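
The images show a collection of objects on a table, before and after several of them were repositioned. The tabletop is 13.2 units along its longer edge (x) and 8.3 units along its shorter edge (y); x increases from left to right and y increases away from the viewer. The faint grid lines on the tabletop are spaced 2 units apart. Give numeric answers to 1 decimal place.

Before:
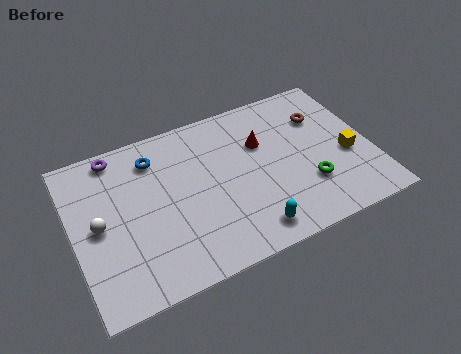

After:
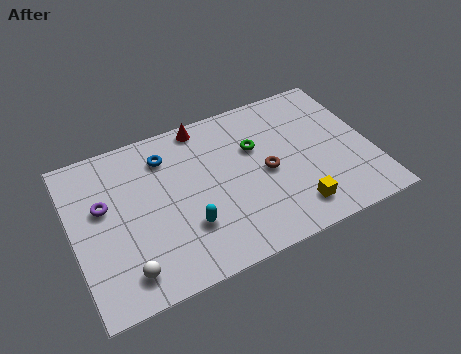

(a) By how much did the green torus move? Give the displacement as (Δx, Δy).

(-2.0, 2.9)

The green torus started near (10.2, 2.5) and ended near (8.2, 5.4).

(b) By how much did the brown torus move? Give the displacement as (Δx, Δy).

(-2.8, -2.0)

The brown torus was at about (11.3, 5.9) and moved to about (8.5, 3.9).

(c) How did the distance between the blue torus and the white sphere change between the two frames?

+1.9

Before: roughly 3.7 units apart; after: 5.6. That's 1.9 units further apart.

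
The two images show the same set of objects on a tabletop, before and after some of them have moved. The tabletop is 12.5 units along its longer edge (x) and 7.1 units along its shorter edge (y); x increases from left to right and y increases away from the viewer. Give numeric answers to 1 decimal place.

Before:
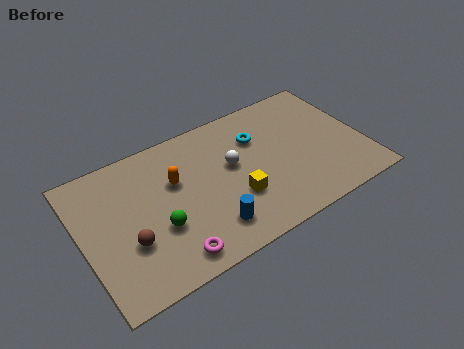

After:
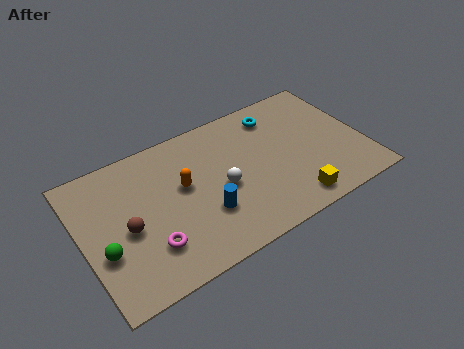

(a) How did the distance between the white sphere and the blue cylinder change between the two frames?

-1.7

Before: roughly 3.0 units apart; after: 1.3. That's 1.7 units closer together.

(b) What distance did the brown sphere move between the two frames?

0.7

The brown sphere moved from about (1.9, 2.5) to (1.9, 3.2), a distance of √(0.0² + 0.7²) ≈ 0.7.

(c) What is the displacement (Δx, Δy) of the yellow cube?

(2.3, -1.4)

The yellow cube was at about (6.6, 2.4) and moved to about (8.9, 1.0).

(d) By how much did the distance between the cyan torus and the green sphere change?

+3.4

Before: roughly 5.4 units apart; after: 8.8. That's 3.4 units further apart.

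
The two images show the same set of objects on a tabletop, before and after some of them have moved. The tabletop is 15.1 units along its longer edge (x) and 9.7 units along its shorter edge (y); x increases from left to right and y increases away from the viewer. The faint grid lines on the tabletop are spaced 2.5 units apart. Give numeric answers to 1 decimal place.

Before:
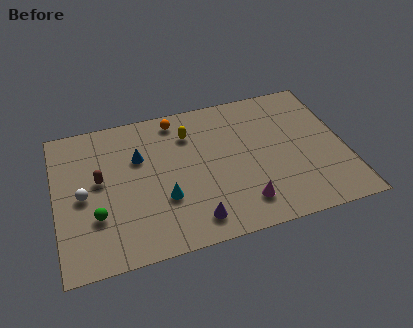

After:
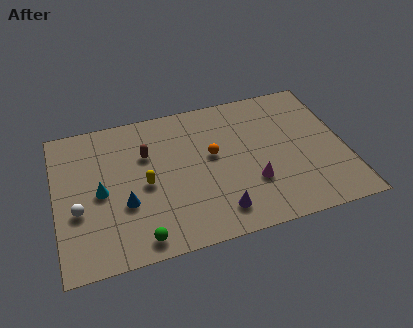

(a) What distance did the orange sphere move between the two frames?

3.4

The orange sphere was near (6.5, 8.5) before and (8.2, 5.5) after, so it travelled √(1.7² + 3.0²) ≈ 3.4 units.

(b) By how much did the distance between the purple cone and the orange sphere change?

-3.2

They were about 7.0 units apart before and 3.8 after — 3.2 units closer together.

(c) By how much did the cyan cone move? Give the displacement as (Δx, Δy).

(-3.2, 1.3)

The cyan cone started near (5.5, 3.3) and ended near (2.3, 4.6).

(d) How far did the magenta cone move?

1.3

The magenta cone was near (9.5, 1.9) before and (10.1, 3.1) after, so it travelled √(0.6² + 1.2²) ≈ 1.3 units.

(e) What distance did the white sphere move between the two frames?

0.9

The white sphere was near (1.4, 4.6) before and (1.1, 3.7) after, so it travelled √(0.3² + 0.9²) ≈ 0.9 units.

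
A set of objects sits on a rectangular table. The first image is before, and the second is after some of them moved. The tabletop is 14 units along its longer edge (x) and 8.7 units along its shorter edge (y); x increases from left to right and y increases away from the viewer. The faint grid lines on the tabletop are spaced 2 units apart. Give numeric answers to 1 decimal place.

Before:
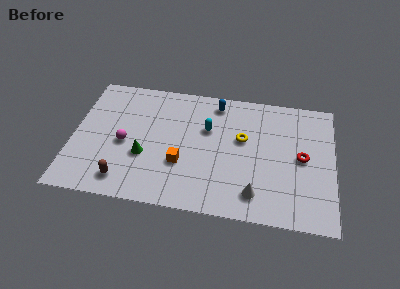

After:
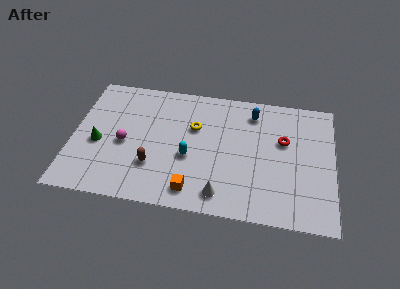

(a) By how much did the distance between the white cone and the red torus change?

+1.5

Before: roughly 3.7 units apart; after: 5.2. That's 1.5 units further apart.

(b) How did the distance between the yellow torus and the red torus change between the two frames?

+1.5

They were about 3.3 units apart before and 4.8 after — 1.5 units further apart.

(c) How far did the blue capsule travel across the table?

2.0

The blue capsule was near (7.6, 7.5) before and (9.6, 7.1) after, so it travelled √(2.0² + 0.4²) ≈ 2.0 units.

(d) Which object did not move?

the magenta sphere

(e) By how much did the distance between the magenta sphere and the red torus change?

-0.9

Before: roughly 9.5 units apart; after: 8.6. That's 0.9 units closer together.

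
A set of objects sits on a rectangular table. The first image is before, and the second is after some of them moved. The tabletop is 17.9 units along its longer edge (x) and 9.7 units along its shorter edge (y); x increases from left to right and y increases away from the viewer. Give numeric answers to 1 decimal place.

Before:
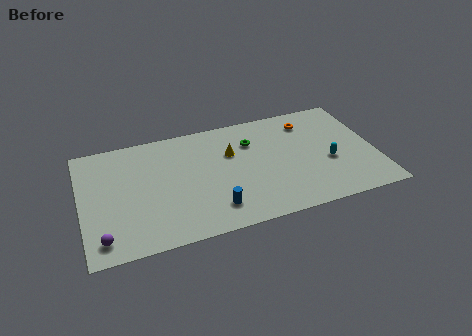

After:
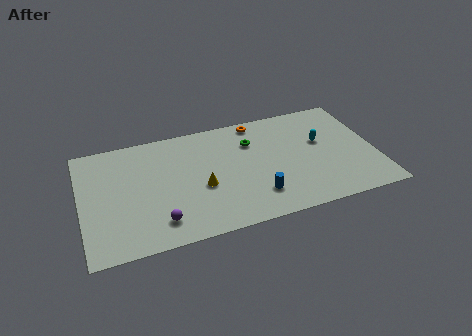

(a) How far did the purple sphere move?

3.4

The purple sphere was near (1.1, 1.5) before and (4.5, 1.9) after, so it travelled √(3.4² + 0.4²) ≈ 3.4 units.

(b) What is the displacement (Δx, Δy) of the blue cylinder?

(2.6, 0.3)

From the two frames, the blue cylinder sits at roughly (7.8, 2.0) before and (10.4, 2.3) after.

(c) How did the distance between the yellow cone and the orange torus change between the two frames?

+0.9

They were about 5.1 units apart before and 6.0 after — 0.9 units further apart.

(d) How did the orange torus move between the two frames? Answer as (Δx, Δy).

(-3.1, 0.9)

From the two frames, the orange torus sits at roughly (14.1, 7.8) before and (11.0, 8.7) after.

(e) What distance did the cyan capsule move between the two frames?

1.9

The cyan capsule moved from about (15.0, 3.9) to (14.7, 5.8), a distance of √(0.3² + 1.9²) ≈ 1.9.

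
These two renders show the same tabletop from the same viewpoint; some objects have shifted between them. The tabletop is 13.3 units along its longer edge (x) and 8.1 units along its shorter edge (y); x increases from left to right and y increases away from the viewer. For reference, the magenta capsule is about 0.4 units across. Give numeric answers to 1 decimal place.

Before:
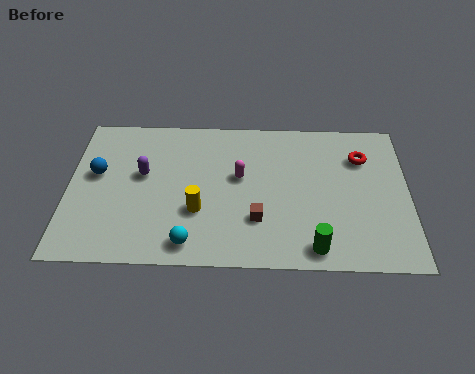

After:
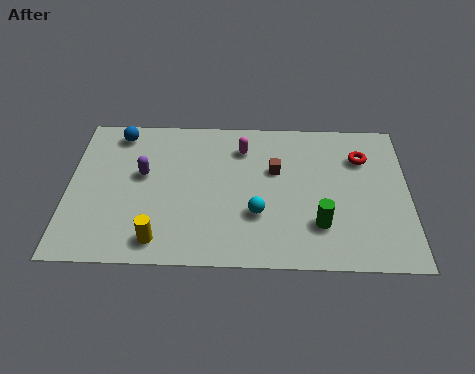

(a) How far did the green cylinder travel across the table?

1.2

From (9.6, 1.0) to (9.8, 2.2), the green cylinder covered √(0.2² + 1.2²) ≈ 1.2 units.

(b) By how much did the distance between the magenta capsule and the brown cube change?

-0.6

They were about 2.4 units apart before and 1.8 after — 0.6 units closer together.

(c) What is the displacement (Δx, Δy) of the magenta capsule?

(0.1, 1.6)

The magenta capsule started near (6.7, 4.7) and ended near (6.8, 6.3).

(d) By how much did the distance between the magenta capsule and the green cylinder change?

+0.4

Before: roughly 4.7 units apart; after: 5.1. That's 0.4 units further apart.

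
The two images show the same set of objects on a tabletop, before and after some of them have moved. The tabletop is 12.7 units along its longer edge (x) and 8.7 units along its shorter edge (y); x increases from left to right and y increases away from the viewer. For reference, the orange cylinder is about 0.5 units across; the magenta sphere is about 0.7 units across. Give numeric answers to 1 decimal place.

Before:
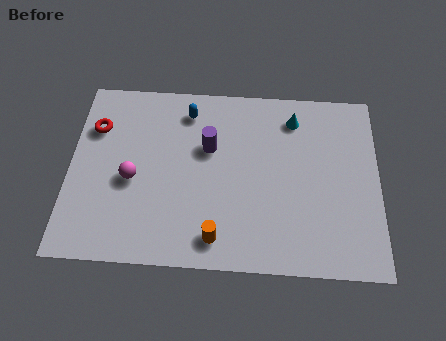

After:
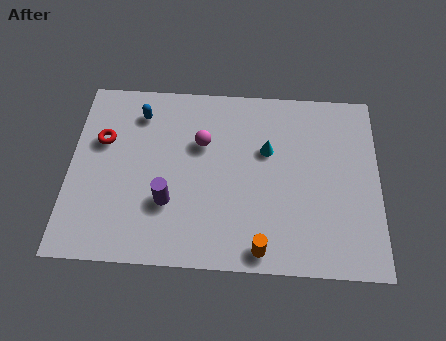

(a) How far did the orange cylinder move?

1.8

The orange cylinder was near (6.1, 1.3) before and (7.9, 0.9) after, so it travelled √(1.8² + 0.4²) ≈ 1.8 units.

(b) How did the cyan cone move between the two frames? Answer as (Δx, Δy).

(-1.1, -1.6)

The cyan cone was at about (9.2, 7.1) and moved to about (8.1, 5.5).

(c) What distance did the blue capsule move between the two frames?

2.0

From (4.8, 7.2) to (2.8, 7.0), the blue capsule covered √(2.0² + 0.2²) ≈ 2.0 units.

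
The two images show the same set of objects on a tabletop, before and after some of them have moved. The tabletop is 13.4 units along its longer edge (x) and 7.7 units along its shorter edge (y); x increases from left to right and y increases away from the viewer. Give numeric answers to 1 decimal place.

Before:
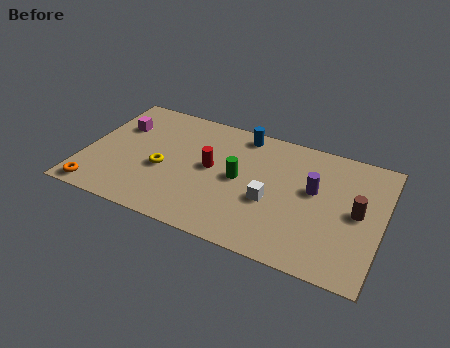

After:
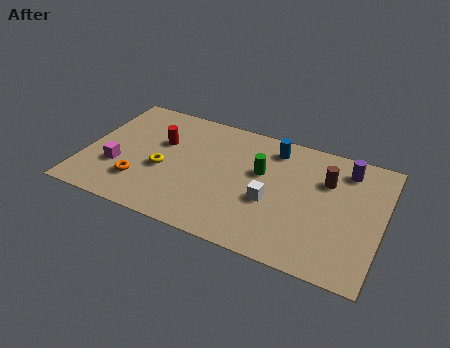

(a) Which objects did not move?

the white cube and the yellow torus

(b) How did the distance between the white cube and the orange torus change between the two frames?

-2.0

They were about 7.9 units apart before and 5.9 after — 2.0 units closer together.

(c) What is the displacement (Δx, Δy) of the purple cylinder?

(1.3, 1.8)

The purple cylinder was at about (10.3, 4.5) and moved to about (11.6, 6.3).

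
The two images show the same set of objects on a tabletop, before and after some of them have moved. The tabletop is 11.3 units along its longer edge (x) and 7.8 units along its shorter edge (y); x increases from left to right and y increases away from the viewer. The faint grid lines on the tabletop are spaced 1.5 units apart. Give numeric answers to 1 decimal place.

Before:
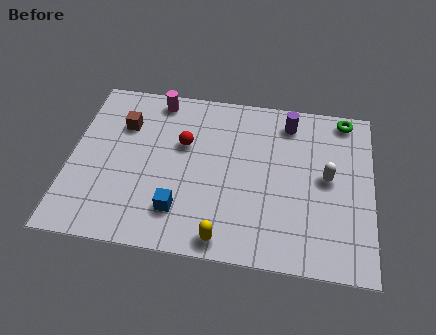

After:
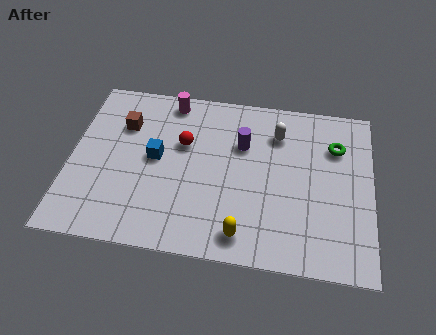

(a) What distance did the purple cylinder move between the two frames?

2.1

From (8.1, 6.5) to (6.4, 5.2), the purple cylinder covered √(1.7² + 1.3²) ≈ 2.1 units.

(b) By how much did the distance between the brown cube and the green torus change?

-0.4

They were about 8.4 units apart before and 8.0 after — 0.4 units closer together.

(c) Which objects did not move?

the brown cube and the red sphere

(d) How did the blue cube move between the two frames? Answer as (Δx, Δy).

(-1.0, 2.3)

From the two frames, the blue cube sits at roughly (4.2, 1.8) before and (3.2, 4.1) after.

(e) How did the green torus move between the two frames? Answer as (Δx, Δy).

(-0.3, -1.4)

The green torus was at about (10.2, 7.0) and moved to about (9.9, 5.6).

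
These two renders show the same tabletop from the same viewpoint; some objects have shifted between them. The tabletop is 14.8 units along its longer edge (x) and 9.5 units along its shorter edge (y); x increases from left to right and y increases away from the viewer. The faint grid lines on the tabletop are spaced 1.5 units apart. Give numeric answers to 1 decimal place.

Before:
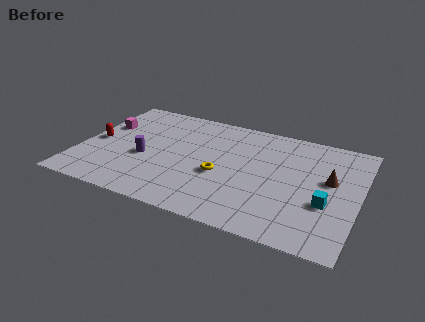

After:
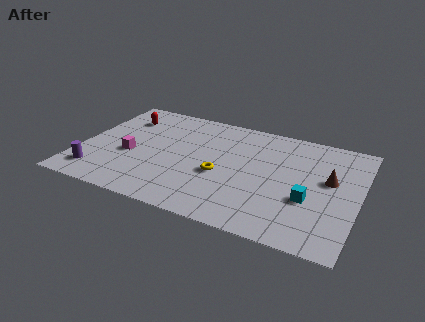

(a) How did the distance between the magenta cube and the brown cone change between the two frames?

-1.6

They were about 12.2 units apart before and 10.6 after — 1.6 units closer together.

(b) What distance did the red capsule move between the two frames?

2.9

From (0.8, 4.5) to (1.9, 7.2), the red capsule covered √(1.1² + 2.7²) ≈ 2.9 units.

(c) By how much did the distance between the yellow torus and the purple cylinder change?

+2.7

They were about 4.1 units apart before and 6.8 after — 2.7 units further apart.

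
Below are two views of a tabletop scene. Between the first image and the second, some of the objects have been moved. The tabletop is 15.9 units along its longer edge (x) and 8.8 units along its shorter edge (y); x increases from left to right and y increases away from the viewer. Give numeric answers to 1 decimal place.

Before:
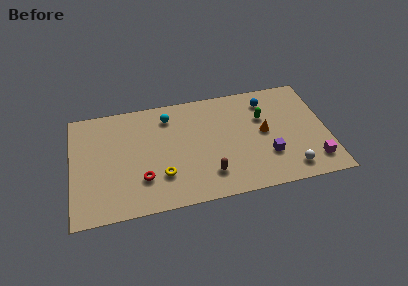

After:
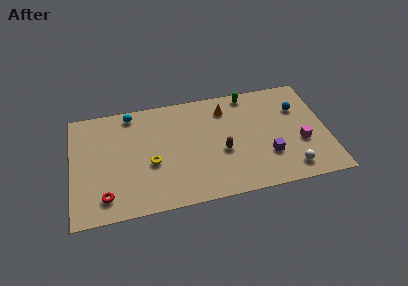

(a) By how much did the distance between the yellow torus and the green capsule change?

+0.3

The distance was about 7.3 in the first image and 7.6 in the second, so they moved 0.3 units further apart.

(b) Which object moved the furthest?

the orange cone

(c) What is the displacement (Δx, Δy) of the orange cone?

(-2.3, 2.4)

From the two frames, the orange cone sits at roughly (12.0, 4.6) before and (9.7, 7.0) after.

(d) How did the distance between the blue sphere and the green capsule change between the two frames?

+2.2

They were about 1.3 units apart before and 3.5 after — 2.2 units further apart.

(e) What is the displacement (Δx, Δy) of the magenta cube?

(-0.7, 1.6)

The magenta cube was at about (14.9, 1.7) and moved to about (14.2, 3.3).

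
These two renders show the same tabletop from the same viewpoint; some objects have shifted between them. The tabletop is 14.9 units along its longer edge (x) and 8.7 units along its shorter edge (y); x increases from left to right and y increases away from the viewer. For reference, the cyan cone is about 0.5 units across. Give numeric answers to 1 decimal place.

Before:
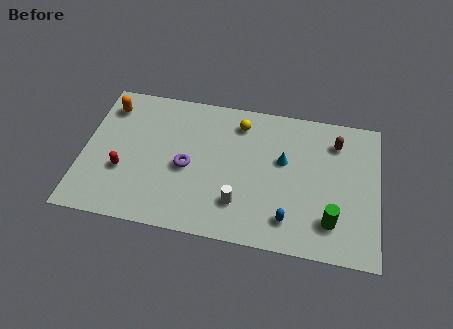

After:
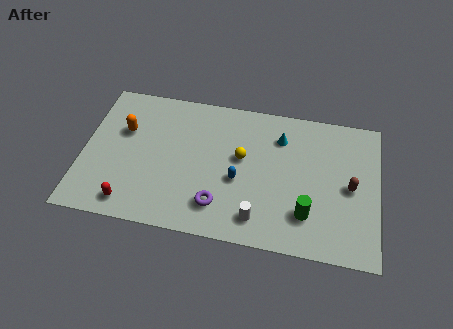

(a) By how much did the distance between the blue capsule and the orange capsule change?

-4.6

The distance was about 10.8 in the first image and 6.2 in the second, so they moved 4.6 units closer together.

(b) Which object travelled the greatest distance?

the blue capsule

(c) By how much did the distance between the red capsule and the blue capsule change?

-2.7

They were about 8.5 units apart before and 5.8 after — 2.7 units closer together.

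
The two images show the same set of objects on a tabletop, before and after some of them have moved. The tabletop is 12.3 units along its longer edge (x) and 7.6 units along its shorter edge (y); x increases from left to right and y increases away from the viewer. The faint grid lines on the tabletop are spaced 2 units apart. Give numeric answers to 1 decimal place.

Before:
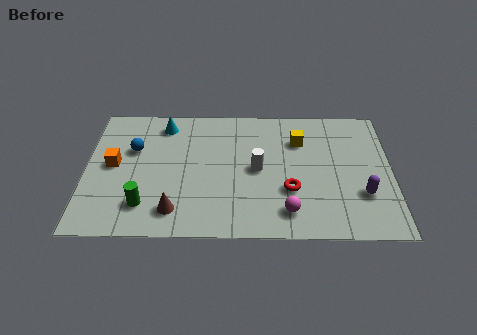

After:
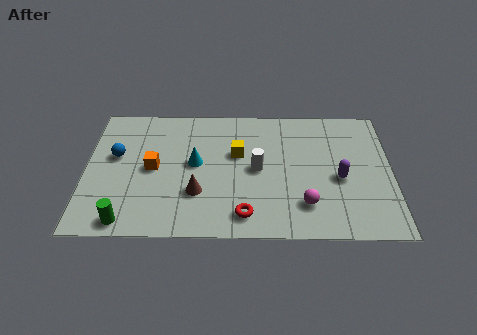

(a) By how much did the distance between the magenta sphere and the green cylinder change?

+1.5

The distance was about 5.7 in the first image and 7.2 in the second, so they moved 1.5 units further apart.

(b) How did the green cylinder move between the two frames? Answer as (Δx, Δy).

(-0.7, -0.9)

The green cylinder was at about (2.4, 1.7) and moved to about (1.7, 0.8).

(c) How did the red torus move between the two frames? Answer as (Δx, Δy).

(-1.8, -1.4)

From the two frames, the red torus sits at roughly (8.2, 2.6) before and (6.4, 1.2) after.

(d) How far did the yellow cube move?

2.6

From (8.6, 5.5) to (6.1, 4.7), the yellow cube covered √(2.5² + 0.8²) ≈ 2.6 units.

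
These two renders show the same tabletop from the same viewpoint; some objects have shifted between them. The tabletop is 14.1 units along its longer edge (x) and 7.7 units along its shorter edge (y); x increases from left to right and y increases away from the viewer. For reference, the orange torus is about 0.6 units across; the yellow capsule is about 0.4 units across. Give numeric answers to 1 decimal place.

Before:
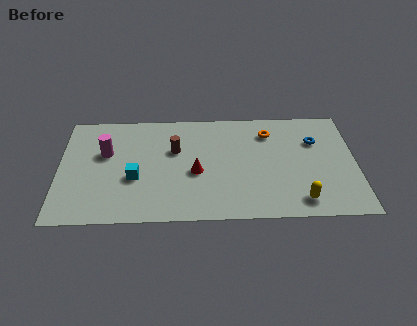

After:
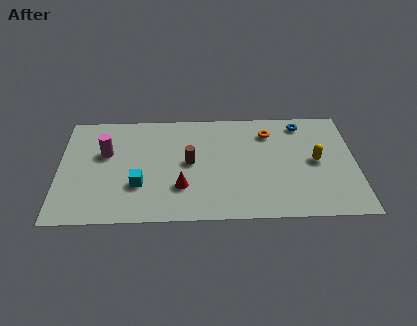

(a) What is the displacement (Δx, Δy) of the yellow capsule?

(0.8, 2.7)

The yellow capsule was at about (11.4, 1.2) and moved to about (12.2, 3.9).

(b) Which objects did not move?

the orange torus and the magenta cylinder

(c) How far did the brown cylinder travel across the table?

1.1

The brown cylinder moved from about (5.5, 4.9) to (6.2, 4.0), a distance of √(0.7² + 0.9²) ≈ 1.1.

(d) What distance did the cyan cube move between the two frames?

0.5

The cyan cube moved from about (3.6, 3.0) to (3.8, 2.5), a distance of √(0.2² + 0.5²) ≈ 0.5.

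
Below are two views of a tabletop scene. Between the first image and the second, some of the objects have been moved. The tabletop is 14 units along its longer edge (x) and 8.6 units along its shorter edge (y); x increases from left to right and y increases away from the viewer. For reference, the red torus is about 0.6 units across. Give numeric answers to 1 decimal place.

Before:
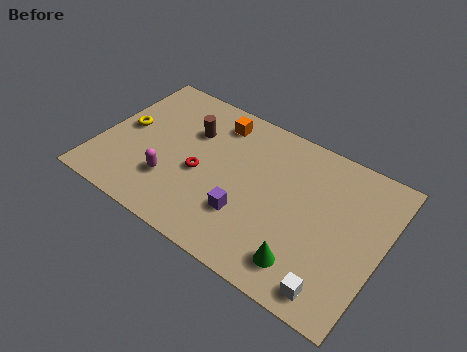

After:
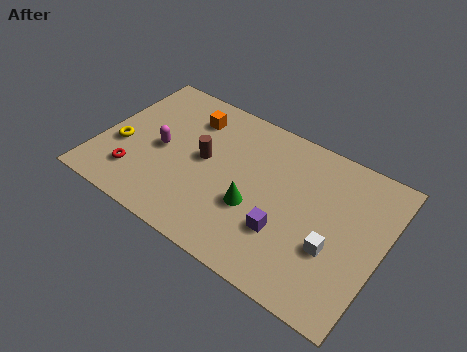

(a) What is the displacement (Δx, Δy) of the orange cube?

(-1.3, -0.4)

The orange cube started near (5.3, 7.1) and ended near (4.0, 6.7).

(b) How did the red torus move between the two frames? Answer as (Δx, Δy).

(-3.0, -1.7)

The red torus was at about (5.1, 3.7) and moved to about (2.1, 2.0).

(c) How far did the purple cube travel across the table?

1.9

The purple cube was near (7.6, 2.6) before and (9.5, 2.7) after, so it travelled √(1.9² + 0.1²) ≈ 1.9 units.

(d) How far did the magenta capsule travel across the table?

1.8

The magenta capsule moved from about (3.8, 2.5) to (3.0, 4.1), a distance of √(0.8² + 1.6²) ≈ 1.8.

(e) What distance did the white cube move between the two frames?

2.0

From (12.2, 1.1) to (11.8, 3.1), the white cube covered √(0.4² + 2.0²) ≈ 2.0 units.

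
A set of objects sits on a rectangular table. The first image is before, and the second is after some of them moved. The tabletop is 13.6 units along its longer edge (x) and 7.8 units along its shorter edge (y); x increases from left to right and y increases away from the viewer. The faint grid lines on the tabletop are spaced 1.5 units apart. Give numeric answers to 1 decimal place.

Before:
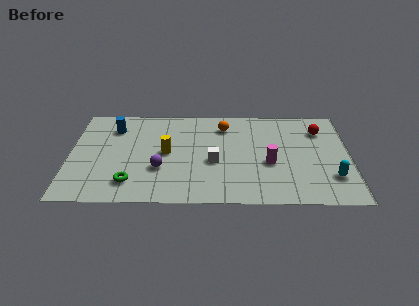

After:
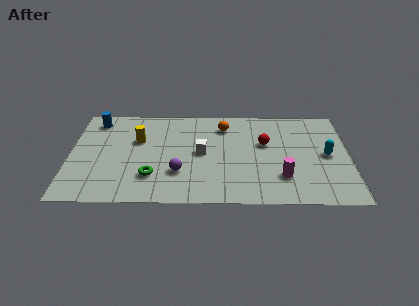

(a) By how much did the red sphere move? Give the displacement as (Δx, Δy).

(-2.7, -1.1)

From the two frames, the red sphere sits at roughly (12.2, 5.9) before and (9.5, 4.8) after.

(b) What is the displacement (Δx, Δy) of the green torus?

(1.0, 0.5)

The green torus was at about (3.0, 1.6) and moved to about (4.0, 2.1).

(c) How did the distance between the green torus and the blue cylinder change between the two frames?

+0.8

Before: roughly 4.5 units apart; after: 5.3. That's 0.8 units further apart.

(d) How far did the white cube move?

0.9

From (7.0, 3.3) to (6.4, 4.0), the white cube covered √(0.6² + 0.7²) ≈ 0.9 units.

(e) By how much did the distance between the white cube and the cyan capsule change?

+0.3

Before: roughly 5.8 units apart; after: 6.1. That's 0.3 units further apart.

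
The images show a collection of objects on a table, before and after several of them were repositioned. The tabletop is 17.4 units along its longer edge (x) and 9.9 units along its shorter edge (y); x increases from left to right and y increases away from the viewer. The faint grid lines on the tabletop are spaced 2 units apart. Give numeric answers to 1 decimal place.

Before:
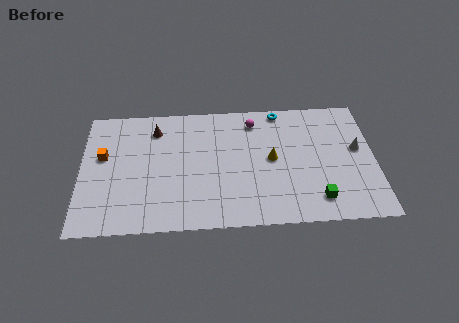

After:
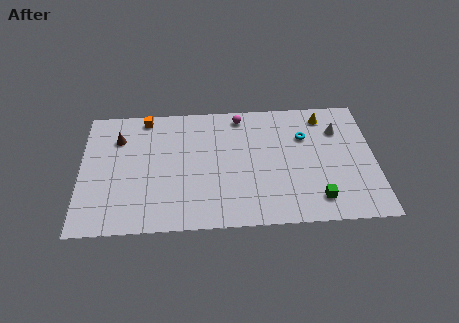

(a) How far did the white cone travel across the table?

1.9

From (16.4, 5.6) to (15.3, 7.2), the white cone covered √(1.1² + 1.6²) ≈ 1.9 units.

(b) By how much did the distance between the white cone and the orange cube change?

-3.5

The distance was about 15.1 in the first image and 11.6 in the second, so they moved 3.5 units closer together.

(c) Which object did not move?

the green cube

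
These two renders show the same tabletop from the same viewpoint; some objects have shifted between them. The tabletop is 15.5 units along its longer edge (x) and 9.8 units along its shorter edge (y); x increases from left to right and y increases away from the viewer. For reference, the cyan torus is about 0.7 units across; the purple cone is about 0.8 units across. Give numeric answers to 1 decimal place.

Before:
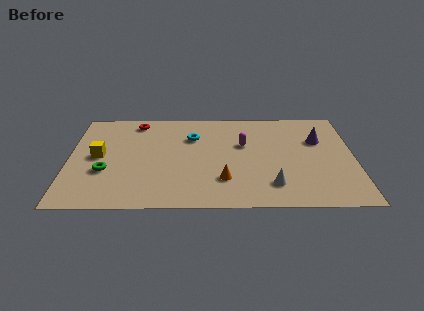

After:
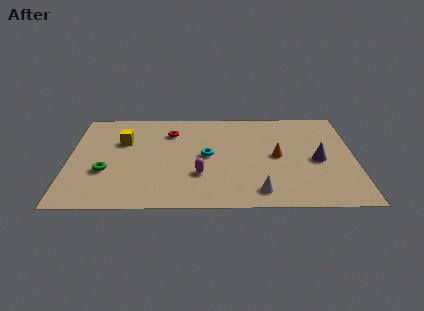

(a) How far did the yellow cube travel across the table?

2.0

From (1.6, 5.0) to (2.9, 6.5), the yellow cube covered √(1.3² + 1.5²) ≈ 2.0 units.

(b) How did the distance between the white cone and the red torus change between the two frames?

-2.2

The distance was about 9.8 in the first image and 7.6 in the second, so they moved 2.2 units closer together.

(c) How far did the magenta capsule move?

3.8

The magenta capsule moved from about (9.5, 6.1) to (7.1, 3.1), a distance of √(2.4² + 3.0²) ≈ 3.8.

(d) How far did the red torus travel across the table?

2.2

The red torus moved from about (3.6, 8.5) to (5.5, 7.4), a distance of √(1.9² + 1.1²) ≈ 2.2.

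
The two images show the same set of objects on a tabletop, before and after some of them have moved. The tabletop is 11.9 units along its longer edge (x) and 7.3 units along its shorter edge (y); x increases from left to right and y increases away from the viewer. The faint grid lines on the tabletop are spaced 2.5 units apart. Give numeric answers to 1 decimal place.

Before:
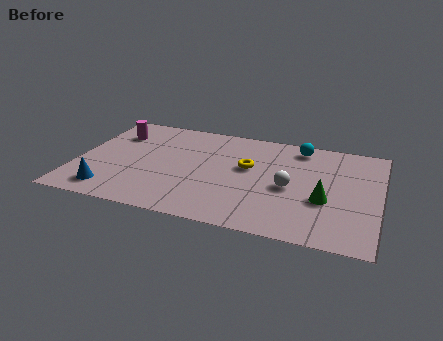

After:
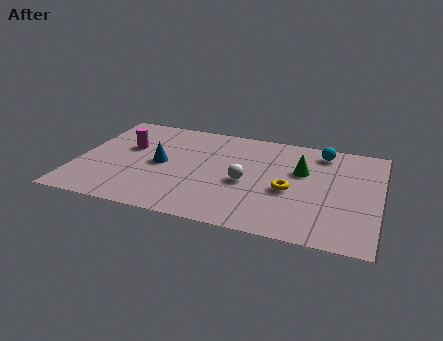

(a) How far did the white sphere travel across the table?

1.7

From (8.4, 3.3) to (6.7, 3.2), the white sphere covered √(1.7² + 0.1²) ≈ 1.7 units.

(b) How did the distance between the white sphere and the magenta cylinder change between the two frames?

-2.4

They were about 7.4 units apart before and 5.0 after — 2.4 units closer together.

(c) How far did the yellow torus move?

2.1

From (6.7, 4.3) to (8.4, 3.1), the yellow torus covered √(1.7² + 1.2²) ≈ 2.1 units.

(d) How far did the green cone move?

2.1

The green cone moved from about (9.8, 2.8) to (8.8, 4.6), a distance of √(1.0² + 1.8²) ≈ 2.1.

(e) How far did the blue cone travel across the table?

3.0

From (1.5, 1.2) to (3.3, 3.6), the blue cone covered √(1.8² + 2.4²) ≈ 3.0 units.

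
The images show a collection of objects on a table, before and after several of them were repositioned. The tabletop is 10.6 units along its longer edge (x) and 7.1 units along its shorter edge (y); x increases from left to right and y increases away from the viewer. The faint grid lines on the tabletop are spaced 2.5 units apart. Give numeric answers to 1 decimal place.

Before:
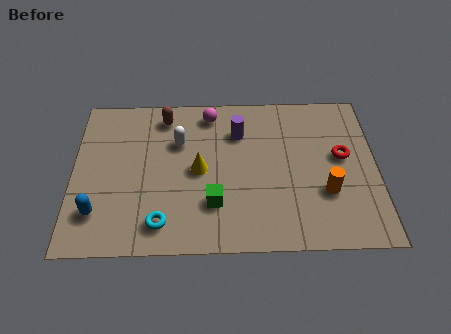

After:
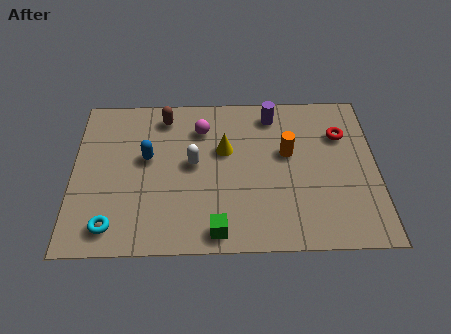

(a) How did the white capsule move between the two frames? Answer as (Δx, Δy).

(0.5, -1.0)

The white capsule started near (3.7, 4.8) and ended near (4.2, 3.8).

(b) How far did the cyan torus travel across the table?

1.7

The cyan torus was near (3.1, 1.2) before and (1.4, 1.1) after, so it travelled √(1.7² + 0.1²) ≈ 1.7 units.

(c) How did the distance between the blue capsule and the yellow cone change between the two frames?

-1.2

They were about 3.9 units apart before and 2.7 after — 1.2 units closer together.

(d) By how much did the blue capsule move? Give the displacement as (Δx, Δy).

(1.7, 2.4)

The blue capsule was at about (0.9, 1.7) and moved to about (2.6, 4.1).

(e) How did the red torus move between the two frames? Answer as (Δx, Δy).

(0.0, 1.0)

The red torus started near (9.4, 4.0) and ended near (9.4, 5.0).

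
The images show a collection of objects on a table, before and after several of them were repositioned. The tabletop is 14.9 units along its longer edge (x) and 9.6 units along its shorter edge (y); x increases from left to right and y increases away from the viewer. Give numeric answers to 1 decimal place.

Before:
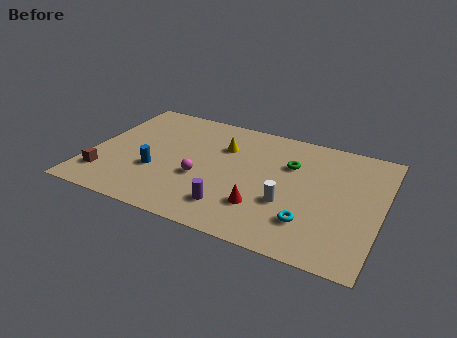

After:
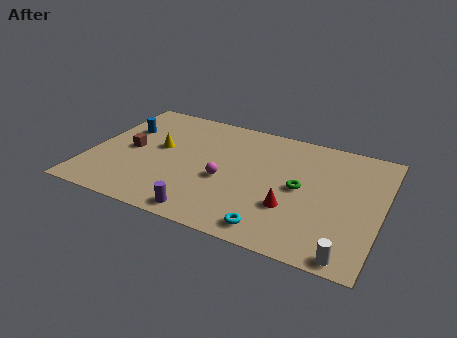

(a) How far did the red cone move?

1.5

The red cone moved from about (9.1, 2.6) to (10.5, 3.1), a distance of √(1.4² + 0.5²) ≈ 1.5.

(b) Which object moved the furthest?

the white cylinder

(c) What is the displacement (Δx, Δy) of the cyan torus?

(-1.7, -1.2)

The cyan torus started near (11.5, 2.4) and ended near (9.8, 1.2).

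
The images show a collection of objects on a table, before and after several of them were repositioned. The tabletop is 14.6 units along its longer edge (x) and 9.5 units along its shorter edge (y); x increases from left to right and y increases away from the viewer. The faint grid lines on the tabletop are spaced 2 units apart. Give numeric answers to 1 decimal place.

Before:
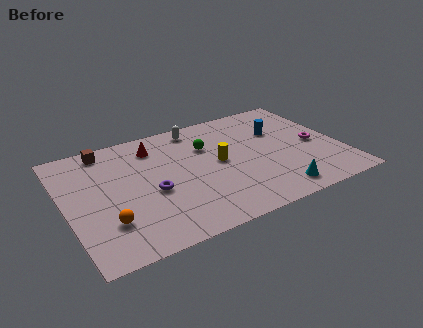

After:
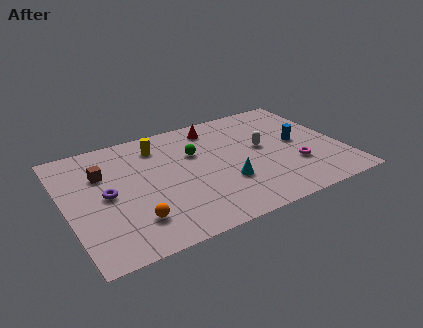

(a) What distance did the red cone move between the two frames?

3.3

The red cone was near (5.0, 7.6) before and (8.3, 8.0) after, so it travelled √(3.3² + 0.4²) ≈ 3.3 units.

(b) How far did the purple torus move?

2.4

From (4.4, 4.0) to (2.1, 4.7), the purple torus covered √(2.3² + 0.7²) ≈ 2.4 units.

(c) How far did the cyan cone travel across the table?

3.0

The cyan cone moved from about (10.6, 1.3) to (8.2, 3.1), a distance of √(2.4² + 1.8²) ≈ 3.0.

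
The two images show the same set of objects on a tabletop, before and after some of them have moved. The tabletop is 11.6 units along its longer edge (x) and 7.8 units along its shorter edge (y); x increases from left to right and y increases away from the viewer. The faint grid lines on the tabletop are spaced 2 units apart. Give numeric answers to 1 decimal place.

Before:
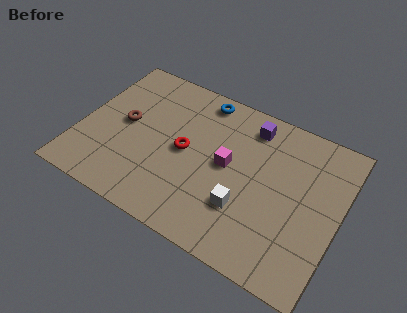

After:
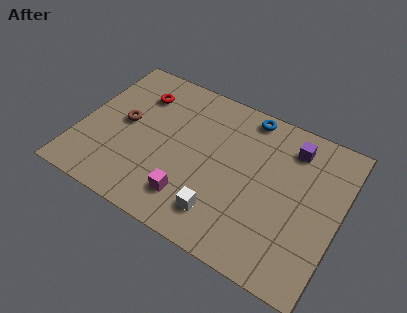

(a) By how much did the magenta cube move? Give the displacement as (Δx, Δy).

(-1.3, -2.4)

The magenta cube was at about (6.6, 4.1) and moved to about (5.3, 1.7).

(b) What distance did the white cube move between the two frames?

1.2

The white cube was near (7.6, 2.4) before and (6.7, 1.6) after, so it travelled √(0.9² + 0.8²) ≈ 1.2 units.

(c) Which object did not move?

the brown torus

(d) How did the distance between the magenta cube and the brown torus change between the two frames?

-0.5

They were about 4.7 units apart before and 4.2 after — 0.5 units closer together.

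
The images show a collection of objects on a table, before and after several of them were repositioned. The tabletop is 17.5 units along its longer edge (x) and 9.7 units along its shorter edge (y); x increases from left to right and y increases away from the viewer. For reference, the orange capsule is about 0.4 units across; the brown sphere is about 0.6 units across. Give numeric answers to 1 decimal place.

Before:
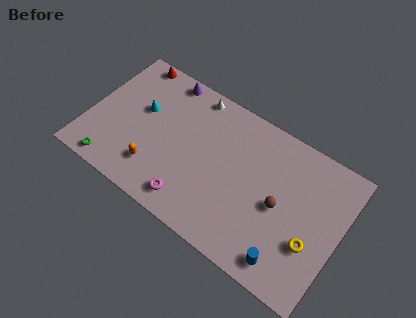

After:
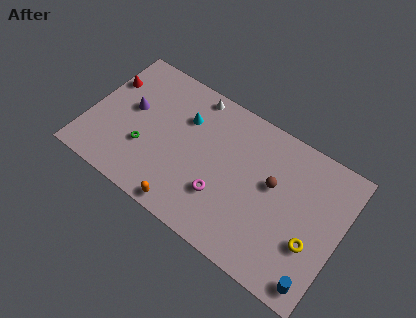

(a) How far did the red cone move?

2.5

The red cone moved from about (2.0, 8.9) to (0.8, 6.7), a distance of √(1.2² + 2.2²) ≈ 2.5.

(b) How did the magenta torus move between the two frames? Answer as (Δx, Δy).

(1.9, 1.5)

From the two frames, the magenta torus sits at roughly (7.7, 1.5) before and (9.6, 3.0) after.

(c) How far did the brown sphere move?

1.3

From (13.4, 4.6) to (12.7, 5.7), the brown sphere covered √(0.7² + 1.1²) ≈ 1.3 units.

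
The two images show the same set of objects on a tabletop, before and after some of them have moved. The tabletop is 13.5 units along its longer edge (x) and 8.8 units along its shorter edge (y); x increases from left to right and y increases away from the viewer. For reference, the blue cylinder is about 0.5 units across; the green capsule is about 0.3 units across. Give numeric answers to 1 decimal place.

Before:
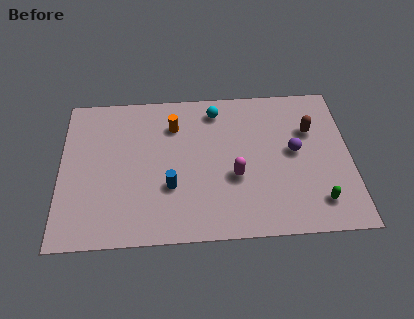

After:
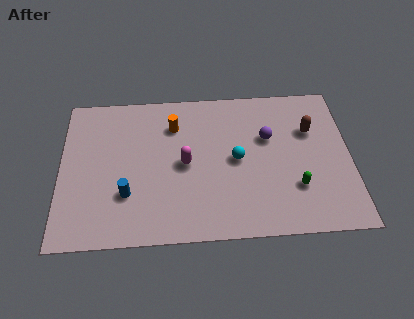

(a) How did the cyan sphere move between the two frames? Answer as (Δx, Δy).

(0.9, -3.0)

The cyan sphere was at about (7.3, 7.4) and moved to about (8.2, 4.4).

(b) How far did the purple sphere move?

1.5

The purple sphere was near (10.9, 4.7) before and (9.7, 5.6) after, so it travelled √(1.2² + 0.9²) ≈ 1.5 units.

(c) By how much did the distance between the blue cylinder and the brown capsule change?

+2.0

The distance was about 7.2 in the first image and 9.2 in the second, so they moved 2.0 units further apart.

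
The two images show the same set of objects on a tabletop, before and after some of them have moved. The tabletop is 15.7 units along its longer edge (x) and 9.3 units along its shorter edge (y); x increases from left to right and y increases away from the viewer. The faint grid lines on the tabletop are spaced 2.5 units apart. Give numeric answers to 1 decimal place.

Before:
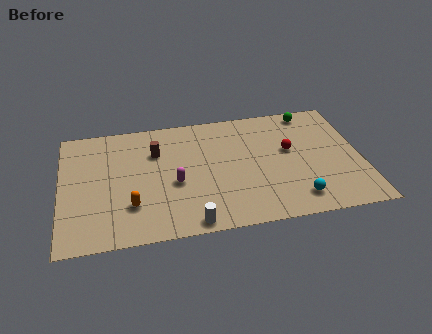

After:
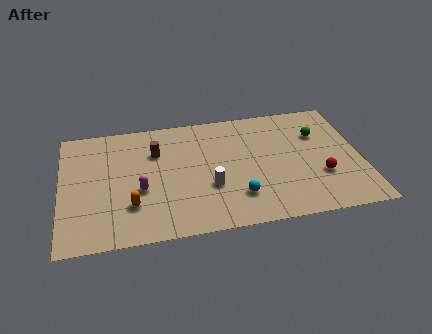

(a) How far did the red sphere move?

2.7

The red sphere moved from about (12.0, 5.4) to (13.5, 3.1), a distance of √(1.5² + 2.3²) ≈ 2.7.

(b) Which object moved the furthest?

the cyan sphere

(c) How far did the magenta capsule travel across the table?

1.8

The magenta capsule moved from about (5.9, 3.9) to (4.1, 3.7), a distance of √(1.8² + 0.2²) ≈ 1.8.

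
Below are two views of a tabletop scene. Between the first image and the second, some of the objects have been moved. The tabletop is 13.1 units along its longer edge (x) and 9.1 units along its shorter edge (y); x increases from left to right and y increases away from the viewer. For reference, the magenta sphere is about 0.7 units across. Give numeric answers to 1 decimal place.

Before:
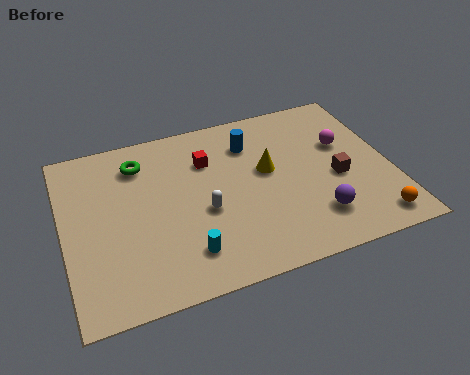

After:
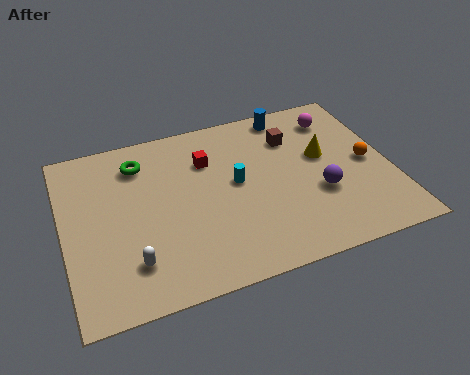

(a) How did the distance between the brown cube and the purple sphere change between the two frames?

+1.4

They were about 2.1 units apart before and 3.5 after — 1.4 units further apart.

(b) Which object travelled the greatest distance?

the cyan cylinder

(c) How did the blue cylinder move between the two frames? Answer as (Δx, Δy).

(1.7, 1.2)

The blue cylinder started near (7.7, 6.9) and ended near (9.4, 8.1).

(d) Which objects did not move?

the green torus and the red cube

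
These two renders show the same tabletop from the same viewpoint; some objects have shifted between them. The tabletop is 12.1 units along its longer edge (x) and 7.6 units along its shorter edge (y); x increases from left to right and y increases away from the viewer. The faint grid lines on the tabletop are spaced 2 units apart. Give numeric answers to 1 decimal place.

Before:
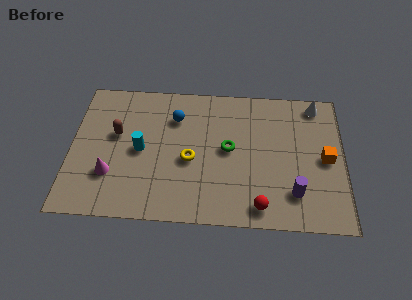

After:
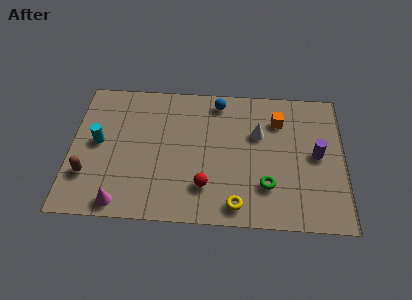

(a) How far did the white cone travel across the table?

3.2

The white cone moved from about (10.9, 6.7) to (8.3, 4.9), a distance of √(2.6² + 1.8²) ≈ 3.2.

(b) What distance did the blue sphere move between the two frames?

2.1

The blue sphere was near (4.6, 5.6) before and (6.5, 6.6) after, so it travelled √(1.9² + 1.0²) ≈ 2.1 units.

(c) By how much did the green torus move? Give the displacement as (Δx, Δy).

(1.7, -1.9)

From the two frames, the green torus sits at roughly (7.0, 4.0) before and (8.7, 2.1) after.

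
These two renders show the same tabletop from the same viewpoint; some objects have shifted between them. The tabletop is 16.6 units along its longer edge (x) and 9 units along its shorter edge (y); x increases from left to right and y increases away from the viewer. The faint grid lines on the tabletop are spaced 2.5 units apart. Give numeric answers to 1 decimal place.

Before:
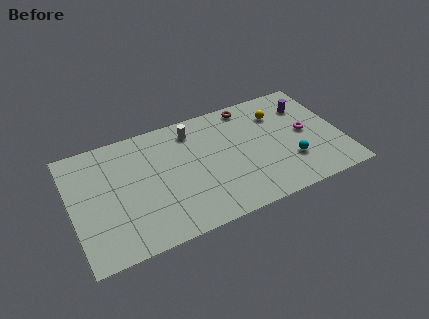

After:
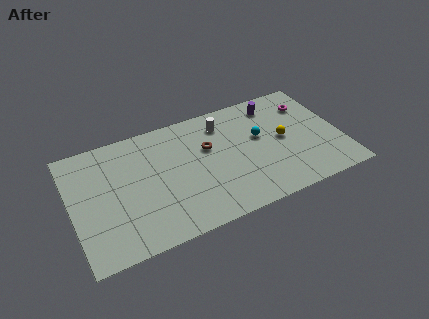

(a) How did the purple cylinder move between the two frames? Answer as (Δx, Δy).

(-1.9, 0.8)

The purple cylinder was at about (14.8, 6.7) and moved to about (12.9, 7.5).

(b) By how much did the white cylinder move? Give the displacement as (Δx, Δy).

(1.9, -0.2)

The white cylinder started near (7.7, 7.4) and ended near (9.6, 7.2).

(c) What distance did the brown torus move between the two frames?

3.6

The brown torus moved from about (11.3, 8.0) to (8.5, 5.7), a distance of √(2.8² + 2.3²) ≈ 3.6.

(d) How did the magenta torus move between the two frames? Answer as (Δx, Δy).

(0.5, 2.2)

The magenta torus started near (14.5, 4.6) and ended near (15.0, 6.8).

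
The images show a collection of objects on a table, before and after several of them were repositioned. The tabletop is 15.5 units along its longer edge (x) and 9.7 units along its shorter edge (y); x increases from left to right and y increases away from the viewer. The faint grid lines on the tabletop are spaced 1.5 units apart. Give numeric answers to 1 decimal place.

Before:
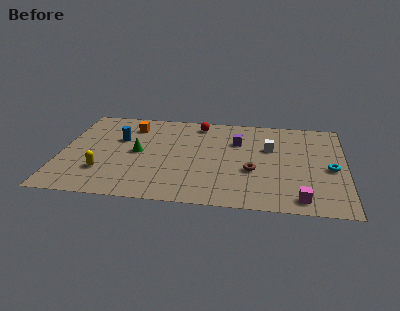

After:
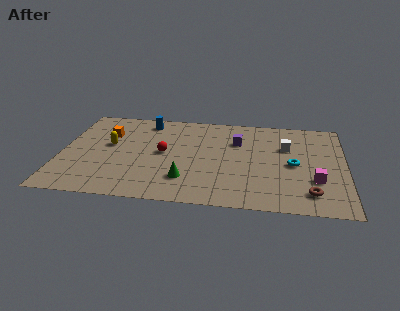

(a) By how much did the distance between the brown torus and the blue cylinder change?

+3.4

They were about 7.8 units apart before and 11.2 after — 3.4 units further apart.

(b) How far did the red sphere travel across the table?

3.8

The red sphere was near (7.4, 8.4) before and (5.6, 5.0) after, so it travelled √(1.8² + 3.4²) ≈ 3.8 units.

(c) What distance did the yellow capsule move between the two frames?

2.8

The yellow capsule moved from about (2.4, 2.7) to (2.6, 5.5), a distance of √(0.2² + 2.8²) ≈ 2.8.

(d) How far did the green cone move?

3.7

The green cone moved from about (4.2, 4.9) to (6.9, 2.4), a distance of √(2.7² + 2.5²) ≈ 3.7.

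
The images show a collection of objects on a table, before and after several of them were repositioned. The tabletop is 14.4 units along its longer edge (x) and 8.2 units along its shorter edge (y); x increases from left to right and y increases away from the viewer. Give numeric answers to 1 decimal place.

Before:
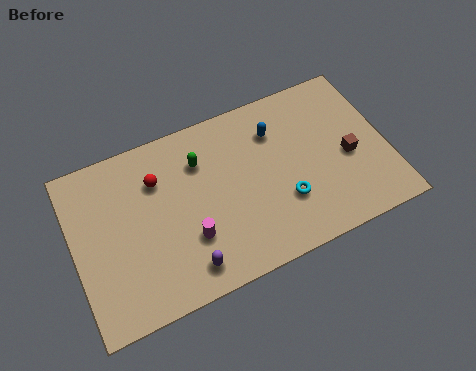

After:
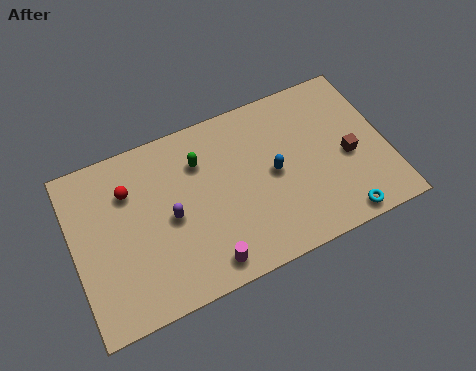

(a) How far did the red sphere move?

1.3

The red sphere moved from about (4.0, 5.9) to (2.7, 5.9), a distance of √(1.3² + 0.0²) ≈ 1.3.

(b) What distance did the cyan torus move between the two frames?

3.0

The cyan torus moved from about (9.5, 2.6) to (11.9, 0.8), a distance of √(2.4² + 1.8²) ≈ 3.0.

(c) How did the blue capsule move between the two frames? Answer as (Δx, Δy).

(-0.3, -2.0)

The blue capsule was at about (9.5, 6.1) and moved to about (9.2, 4.1).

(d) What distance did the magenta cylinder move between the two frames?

1.6

From (5.1, 2.6) to (5.7, 1.1), the magenta cylinder covered √(0.6² + 1.5²) ≈ 1.6 units.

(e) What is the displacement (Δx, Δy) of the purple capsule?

(-0.4, 2.6)

The purple capsule was at about (4.8, 1.3) and moved to about (4.4, 3.9).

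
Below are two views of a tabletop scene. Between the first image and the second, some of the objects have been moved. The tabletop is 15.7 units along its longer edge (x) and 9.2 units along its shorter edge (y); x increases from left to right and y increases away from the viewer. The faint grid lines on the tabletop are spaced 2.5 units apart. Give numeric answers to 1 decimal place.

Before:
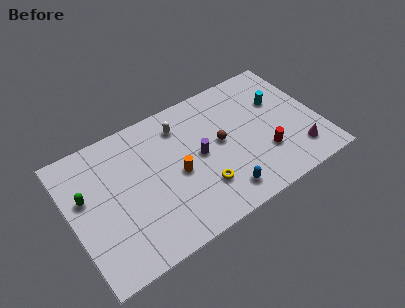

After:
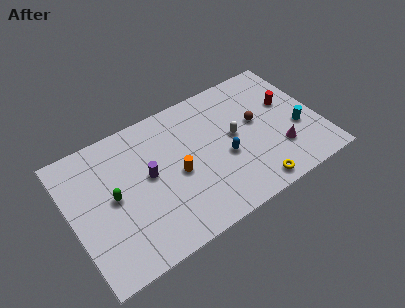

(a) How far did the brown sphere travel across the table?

2.4

The brown sphere moved from about (9.5, 4.9) to (11.9, 5.2), a distance of √(2.4² + 0.3²) ≈ 2.4.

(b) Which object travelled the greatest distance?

the white capsule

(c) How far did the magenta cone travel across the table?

1.3

The magenta cone was near (14.0, 1.9) before and (12.9, 2.6) after, so it travelled √(1.1² + 0.7²) ≈ 1.3 units.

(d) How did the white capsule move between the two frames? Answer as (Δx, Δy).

(3.1, -2.4)

From the two frames, the white capsule sits at roughly (7.3, 7.3) before and (10.4, 4.9) after.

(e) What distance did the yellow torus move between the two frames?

3.4

The yellow torus was near (7.9, 2.5) before and (10.9, 1.0) after, so it travelled √(3.0² + 1.5²) ≈ 3.4 units.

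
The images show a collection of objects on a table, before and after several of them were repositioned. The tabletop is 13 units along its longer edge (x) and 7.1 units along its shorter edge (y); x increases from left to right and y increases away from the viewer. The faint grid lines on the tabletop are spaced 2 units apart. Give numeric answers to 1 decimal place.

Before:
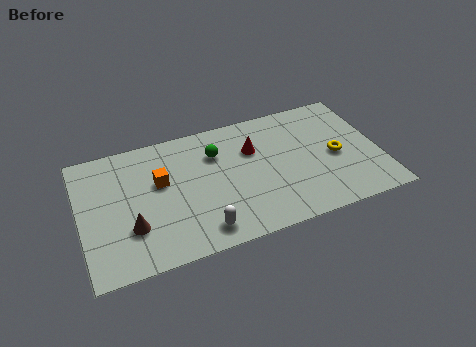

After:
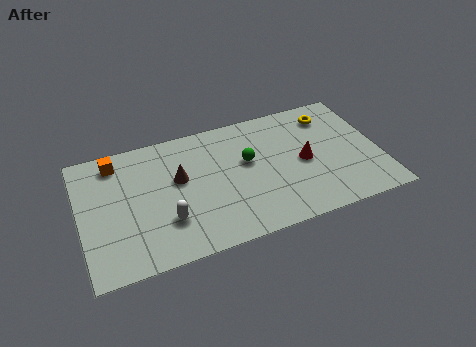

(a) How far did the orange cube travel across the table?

2.5

The orange cube was near (3.5, 4.3) before and (1.7, 6.0) after, so it travelled √(1.8² + 1.7²) ≈ 2.5 units.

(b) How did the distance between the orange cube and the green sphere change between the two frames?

+3.3

The distance was about 2.6 in the first image and 5.9 in the second, so they moved 3.3 units further apart.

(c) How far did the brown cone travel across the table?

3.0

The brown cone moved from about (2.1, 2.2) to (4.3, 4.2), a distance of √(2.2² + 2.0²) ≈ 3.0.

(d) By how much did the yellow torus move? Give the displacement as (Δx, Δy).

(0.0, 2.4)

The yellow torus was at about (11.1, 3.3) and moved to about (11.1, 5.7).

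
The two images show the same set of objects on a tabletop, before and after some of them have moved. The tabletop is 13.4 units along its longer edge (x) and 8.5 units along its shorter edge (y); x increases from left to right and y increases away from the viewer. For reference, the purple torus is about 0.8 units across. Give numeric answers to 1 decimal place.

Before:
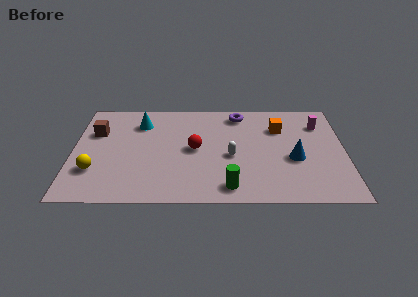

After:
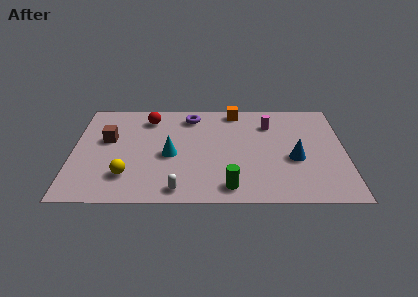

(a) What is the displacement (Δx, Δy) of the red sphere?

(-2.3, 2.6)

The red sphere started near (6.0, 4.3) and ended near (3.7, 6.9).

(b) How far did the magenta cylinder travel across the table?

2.5

The magenta cylinder was near (12.2, 6.4) before and (9.7, 6.4) after, so it travelled √(2.5² + 0.0²) ≈ 2.5 units.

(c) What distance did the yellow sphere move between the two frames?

1.6

The yellow sphere was near (1.1, 2.5) before and (2.7, 2.1) after, so it travelled √(1.6² + 0.4²) ≈ 1.6 units.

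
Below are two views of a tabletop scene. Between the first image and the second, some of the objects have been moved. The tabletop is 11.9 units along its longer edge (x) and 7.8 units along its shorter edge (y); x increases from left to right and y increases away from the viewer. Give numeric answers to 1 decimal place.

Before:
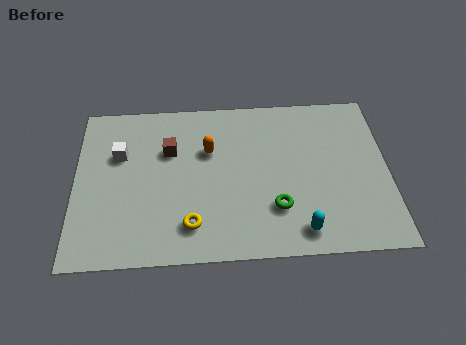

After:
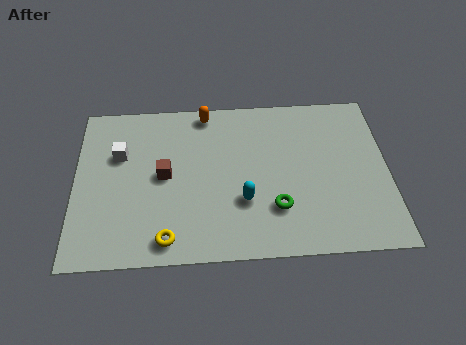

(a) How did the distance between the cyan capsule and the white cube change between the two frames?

-2.6

They were about 7.9 units apart before and 5.3 after — 2.6 units closer together.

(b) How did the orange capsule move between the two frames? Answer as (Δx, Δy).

(-0.1, 1.9)

From the two frames, the orange capsule sits at roughly (5.1, 5.1) before and (5.0, 7.0) after.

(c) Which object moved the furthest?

the cyan capsule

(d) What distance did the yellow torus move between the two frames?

1.1

From (4.4, 1.6) to (3.5, 1.0), the yellow torus covered √(0.9² + 0.6²) ≈ 1.1 units.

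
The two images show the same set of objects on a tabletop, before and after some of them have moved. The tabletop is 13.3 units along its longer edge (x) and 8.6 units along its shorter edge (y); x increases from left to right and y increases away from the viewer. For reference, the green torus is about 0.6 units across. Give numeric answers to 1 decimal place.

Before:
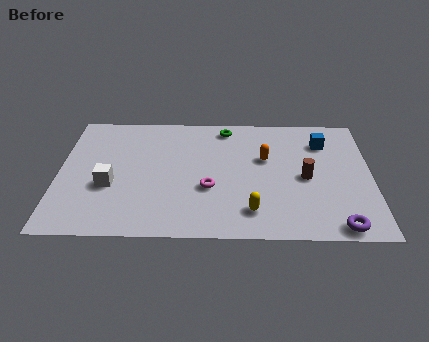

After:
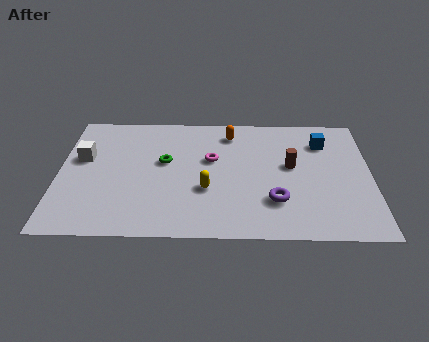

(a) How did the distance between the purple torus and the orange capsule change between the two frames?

-0.3

Before: roughly 5.4 units apart; after: 5.1. That's 0.3 units closer together.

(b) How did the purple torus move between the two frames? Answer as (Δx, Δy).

(-2.6, 1.6)

The purple torus was at about (11.8, 0.8) and moved to about (9.2, 2.4).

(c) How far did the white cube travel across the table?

2.2

From (2.2, 3.3) to (1.0, 5.2), the white cube covered √(1.2² + 1.9²) ≈ 2.2 units.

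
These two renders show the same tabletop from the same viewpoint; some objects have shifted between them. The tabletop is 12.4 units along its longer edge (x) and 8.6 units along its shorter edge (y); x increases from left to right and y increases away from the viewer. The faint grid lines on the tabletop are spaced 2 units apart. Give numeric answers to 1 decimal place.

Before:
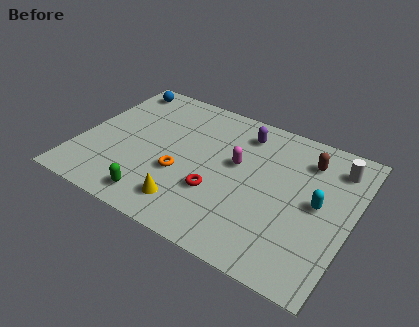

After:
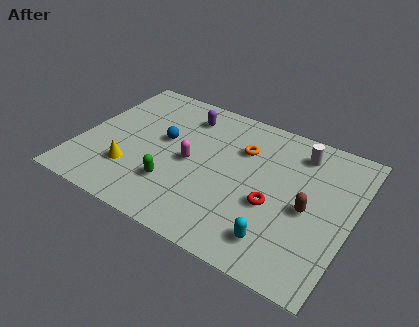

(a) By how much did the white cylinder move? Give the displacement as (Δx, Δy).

(-1.7, 0.1)

The white cylinder started near (11.4, 6.9) and ended near (9.7, 7.0).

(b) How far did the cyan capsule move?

3.1

The cyan capsule was near (10.9, 4.4) before and (9.5, 1.6) after, so it travelled √(1.4² + 2.8²) ≈ 3.1 units.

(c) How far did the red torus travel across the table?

2.5

The red torus moved from about (6.5, 2.9) to (9.0, 3.4), a distance of √(2.5² + 0.5²) ≈ 2.5.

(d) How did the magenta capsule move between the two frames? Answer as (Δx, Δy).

(-2.0, -0.9)

The magenta capsule started near (7.1, 5.0) and ended near (5.1, 4.1).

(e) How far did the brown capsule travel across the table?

2.8

From (10.1, 6.7) to (10.5, 3.9), the brown capsule covered √(0.4² + 2.8²) ≈ 2.8 units.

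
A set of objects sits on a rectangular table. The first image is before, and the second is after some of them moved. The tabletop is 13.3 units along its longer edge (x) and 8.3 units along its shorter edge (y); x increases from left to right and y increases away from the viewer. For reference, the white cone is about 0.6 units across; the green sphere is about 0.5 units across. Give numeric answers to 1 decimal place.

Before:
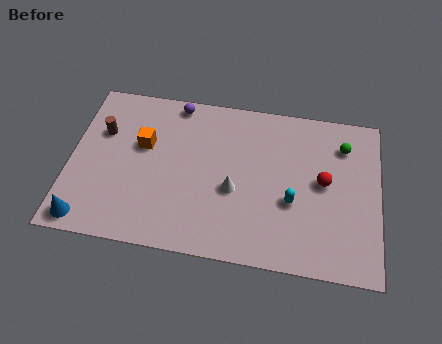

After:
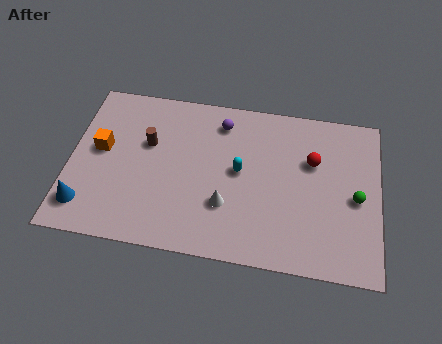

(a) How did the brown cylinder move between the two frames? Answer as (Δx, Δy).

(2.0, -0.3)

The brown cylinder was at about (1.3, 5.5) and moved to about (3.3, 5.2).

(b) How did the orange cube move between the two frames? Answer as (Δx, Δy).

(-1.8, -0.5)

The orange cube was at about (3.1, 5.1) and moved to about (1.3, 4.6).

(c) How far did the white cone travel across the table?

0.9

The white cone was near (7.1, 3.4) before and (6.8, 2.6) after, so it travelled √(0.3² + 0.8²) ≈ 0.9 units.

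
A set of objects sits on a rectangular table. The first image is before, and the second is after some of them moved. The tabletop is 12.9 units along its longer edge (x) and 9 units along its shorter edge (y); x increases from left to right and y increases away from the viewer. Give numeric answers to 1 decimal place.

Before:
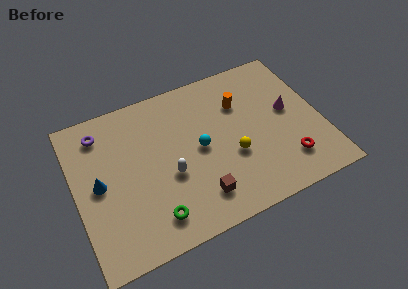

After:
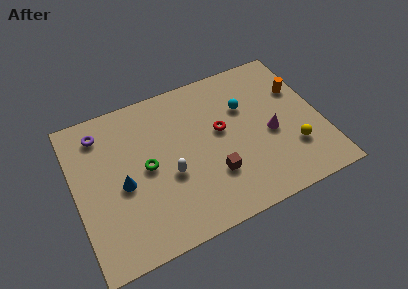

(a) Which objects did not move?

the purple torus and the white capsule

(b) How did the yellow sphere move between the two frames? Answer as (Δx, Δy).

(3.1, -0.8)

The yellow sphere was at about (8.1, 3.4) and moved to about (11.2, 2.6).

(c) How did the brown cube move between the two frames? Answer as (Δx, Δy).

(0.9, 0.9)

The brown cube was at about (6.1, 1.8) and moved to about (7.0, 2.7).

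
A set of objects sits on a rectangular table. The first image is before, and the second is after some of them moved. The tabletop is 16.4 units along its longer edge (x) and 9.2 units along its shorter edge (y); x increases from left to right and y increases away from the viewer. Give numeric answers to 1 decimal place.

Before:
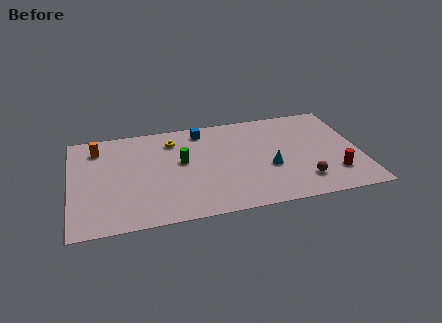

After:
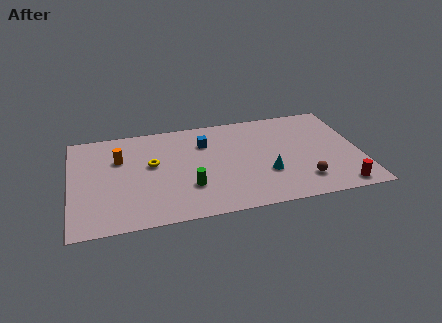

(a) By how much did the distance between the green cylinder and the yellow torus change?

+1.1

Before: roughly 2.1 units apart; after: 3.2. That's 1.1 units further apart.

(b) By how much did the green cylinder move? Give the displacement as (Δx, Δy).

(0.3, -2.4)

The green cylinder was at about (6.3, 5.2) and moved to about (6.6, 2.8).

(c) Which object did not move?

the brown sphere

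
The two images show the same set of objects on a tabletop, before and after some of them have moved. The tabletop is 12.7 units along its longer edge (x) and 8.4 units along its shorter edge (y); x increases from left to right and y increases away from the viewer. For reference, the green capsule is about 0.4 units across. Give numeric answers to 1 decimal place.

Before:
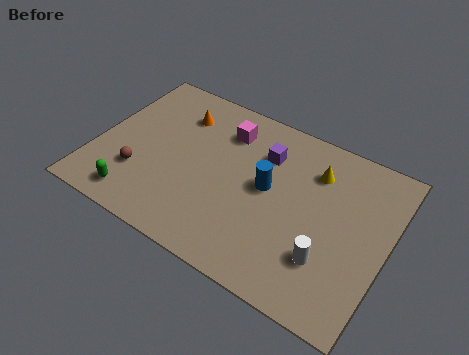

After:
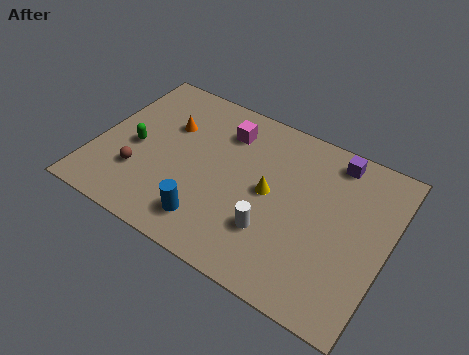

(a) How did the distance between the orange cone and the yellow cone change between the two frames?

-1.2

The distance was about 6.1 in the first image and 4.9 in the second, so they moved 1.2 units closer together.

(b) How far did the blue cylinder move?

3.6

The blue cylinder was near (7.5, 4.5) before and (5.4, 1.6) after, so it travelled √(2.1² + 2.9²) ≈ 3.6 units.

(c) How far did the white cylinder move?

2.4

The white cylinder was near (10.4, 2.4) before and (8.0, 2.5) after, so it travelled √(2.4² + 0.1²) ≈ 2.4 units.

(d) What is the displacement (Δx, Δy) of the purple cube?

(2.9, 1.2)

The purple cube started near (7.1, 6.1) and ended near (10.0, 7.3).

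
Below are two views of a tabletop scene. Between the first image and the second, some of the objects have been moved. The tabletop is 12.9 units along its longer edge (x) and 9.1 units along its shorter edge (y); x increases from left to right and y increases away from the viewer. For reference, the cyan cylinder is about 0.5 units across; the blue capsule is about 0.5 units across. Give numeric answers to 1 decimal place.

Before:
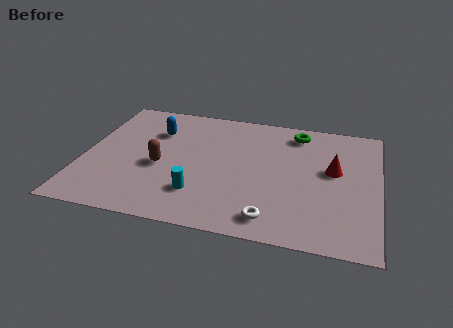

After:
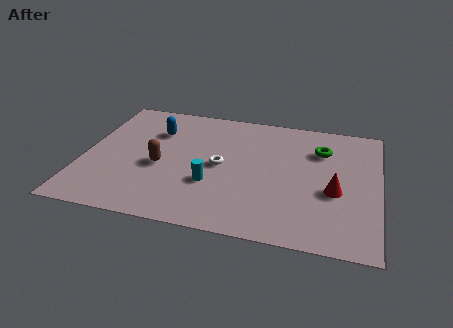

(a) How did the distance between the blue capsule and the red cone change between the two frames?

+0.5

Before: roughly 8.0 units apart; after: 8.5. That's 0.5 units further apart.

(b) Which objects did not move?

the blue capsule and the brown capsule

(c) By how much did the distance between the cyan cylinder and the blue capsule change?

-0.4

They were about 4.7 units apart before and 4.3 after — 0.4 units closer together.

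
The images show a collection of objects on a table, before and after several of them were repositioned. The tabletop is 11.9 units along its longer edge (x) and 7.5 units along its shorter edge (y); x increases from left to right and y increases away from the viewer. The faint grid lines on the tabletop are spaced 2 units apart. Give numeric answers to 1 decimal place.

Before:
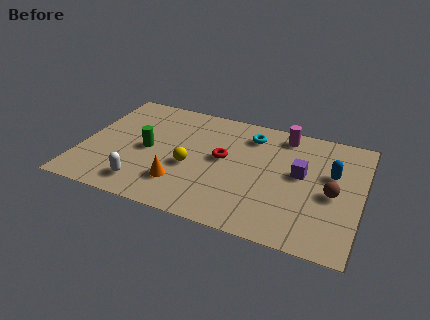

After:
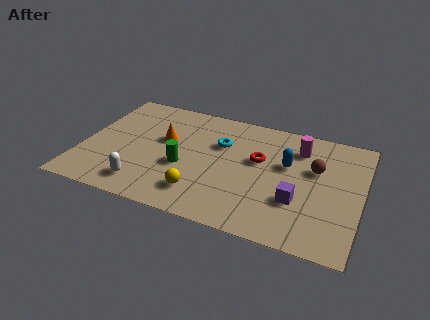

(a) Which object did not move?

the white capsule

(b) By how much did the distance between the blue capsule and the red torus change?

-3.4

The distance was about 4.6 in the first image and 1.2 in the second, so they moved 3.4 units closer together.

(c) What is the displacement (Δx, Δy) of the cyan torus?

(-1.2, -1.0)

The cyan torus was at about (7.0, 6.0) and moved to about (5.8, 5.0).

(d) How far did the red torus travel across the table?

1.6

The red torus moved from about (6.0, 4.1) to (7.5, 4.5), a distance of √(1.5² + 0.4²) ≈ 1.6.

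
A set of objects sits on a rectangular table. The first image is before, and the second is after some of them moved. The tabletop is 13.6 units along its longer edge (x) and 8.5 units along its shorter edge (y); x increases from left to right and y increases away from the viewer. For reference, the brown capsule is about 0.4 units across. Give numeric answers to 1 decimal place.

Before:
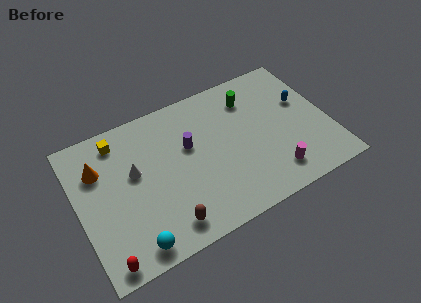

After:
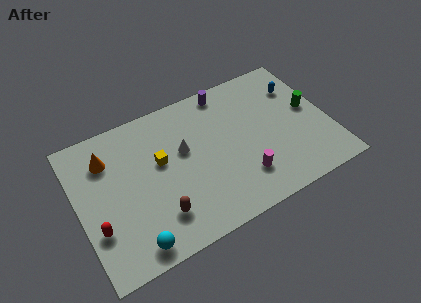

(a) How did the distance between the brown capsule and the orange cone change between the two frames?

-0.7

Before: roughly 5.6 units apart; after: 4.9. That's 0.7 units closer together.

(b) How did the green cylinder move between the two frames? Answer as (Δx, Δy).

(3.0, -2.0)

The green cylinder started near (9.7, 6.6) and ended near (12.7, 4.6).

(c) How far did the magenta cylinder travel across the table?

1.7

The magenta cylinder was near (10.2, 1.6) before and (8.6, 2.1) after, so it travelled √(1.6² + 0.5²) ≈ 1.7 units.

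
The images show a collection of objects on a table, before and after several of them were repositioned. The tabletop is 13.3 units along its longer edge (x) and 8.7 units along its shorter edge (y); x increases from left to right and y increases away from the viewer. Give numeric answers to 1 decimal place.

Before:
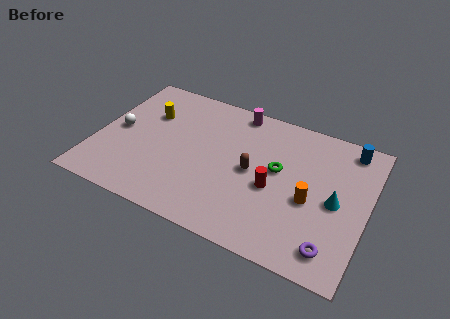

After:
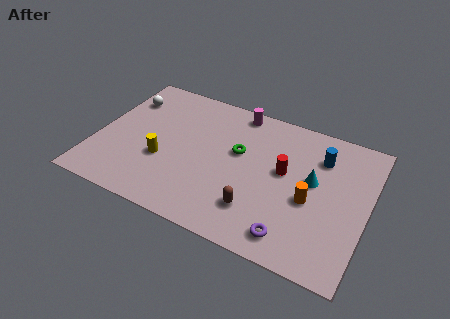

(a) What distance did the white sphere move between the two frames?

2.2

The white sphere moved from about (1.0, 4.3) to (1.0, 6.5), a distance of √(0.0² + 2.2²) ≈ 2.2.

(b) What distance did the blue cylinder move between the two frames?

1.7

From (12.1, 7.6) to (10.8, 6.5), the blue cylinder covered √(1.3² + 1.1²) ≈ 1.7 units.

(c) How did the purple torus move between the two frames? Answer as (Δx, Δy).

(-1.9, -0.1)

From the two frames, the purple torus sits at roughly (11.9, 1.4) before and (10.0, 1.3) after.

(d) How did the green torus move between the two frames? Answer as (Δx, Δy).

(-2.0, 0.3)

The green torus was at about (8.9, 4.9) and moved to about (6.9, 5.2).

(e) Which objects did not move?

the orange cylinder and the magenta cylinder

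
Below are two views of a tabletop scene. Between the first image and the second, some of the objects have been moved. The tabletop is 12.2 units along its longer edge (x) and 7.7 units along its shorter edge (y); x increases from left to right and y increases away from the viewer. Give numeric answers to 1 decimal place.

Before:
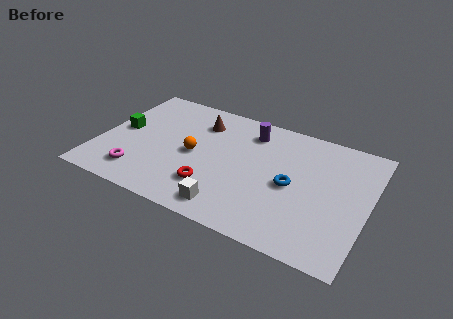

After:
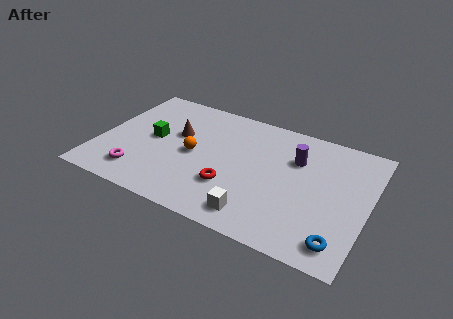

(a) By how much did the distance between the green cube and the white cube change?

-0.3

Before: roughly 6.1 units apart; after: 5.8. That's 0.3 units closer together.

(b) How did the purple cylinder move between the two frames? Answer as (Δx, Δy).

(2.2, -0.9)

The purple cylinder started near (6.6, 6.2) and ended near (8.8, 5.3).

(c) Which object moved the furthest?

the blue torus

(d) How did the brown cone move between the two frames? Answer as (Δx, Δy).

(-0.9, -1.2)

The brown cone started near (4.3, 5.9) and ended near (3.4, 4.7).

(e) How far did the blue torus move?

3.4

The blue torus moved from about (8.8, 3.6) to (11.2, 1.2), a distance of √(2.4² + 2.4²) ≈ 3.4.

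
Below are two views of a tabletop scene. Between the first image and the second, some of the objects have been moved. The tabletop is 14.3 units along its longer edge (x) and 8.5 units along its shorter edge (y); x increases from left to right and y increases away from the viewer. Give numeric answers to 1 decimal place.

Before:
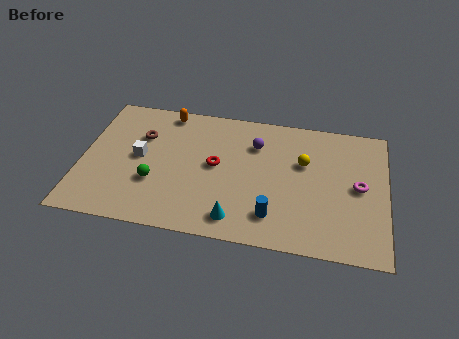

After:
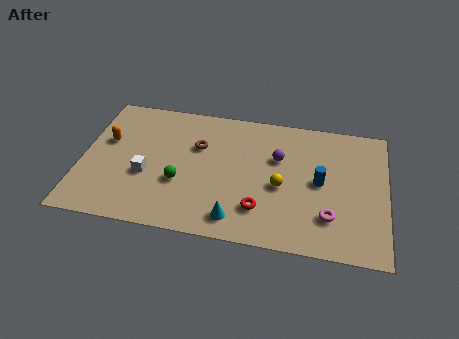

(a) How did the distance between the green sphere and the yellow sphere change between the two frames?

-2.6

Before: roughly 7.3 units apart; after: 4.7. That's 2.6 units closer together.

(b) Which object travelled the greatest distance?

the orange capsule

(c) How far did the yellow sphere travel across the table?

2.0

The yellow sphere moved from about (10.4, 5.4) to (9.4, 3.7), a distance of √(1.0² + 1.7²) ≈ 2.0.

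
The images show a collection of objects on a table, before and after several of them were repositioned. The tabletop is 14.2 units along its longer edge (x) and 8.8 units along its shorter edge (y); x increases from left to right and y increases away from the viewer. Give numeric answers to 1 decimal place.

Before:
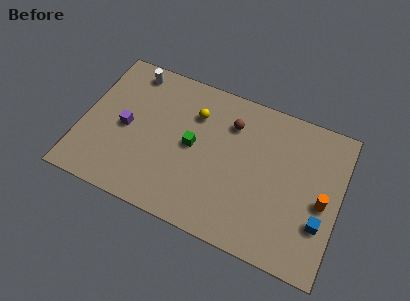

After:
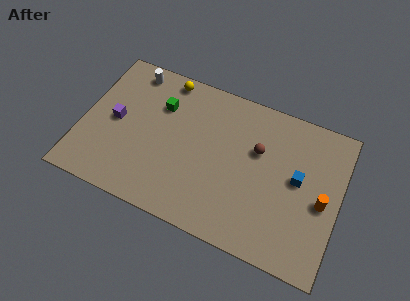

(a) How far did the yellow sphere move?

2.3

From (6.0, 6.4) to (4.2, 7.9), the yellow sphere covered √(1.8² + 1.5²) ≈ 2.3 units.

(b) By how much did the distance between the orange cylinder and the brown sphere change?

-1.9

The distance was about 5.9 in the first image and 4.0 in the second, so they moved 1.9 units closer together.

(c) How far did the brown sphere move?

1.9

From (8.0, 6.6) to (9.6, 5.6), the brown sphere covered √(1.6² + 1.0²) ≈ 1.9 units.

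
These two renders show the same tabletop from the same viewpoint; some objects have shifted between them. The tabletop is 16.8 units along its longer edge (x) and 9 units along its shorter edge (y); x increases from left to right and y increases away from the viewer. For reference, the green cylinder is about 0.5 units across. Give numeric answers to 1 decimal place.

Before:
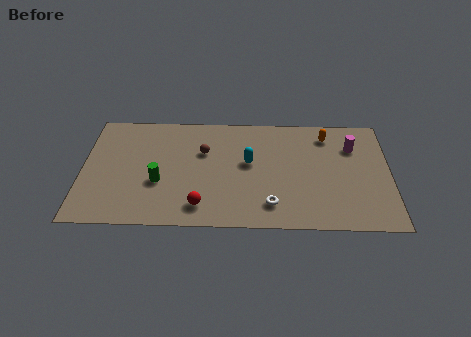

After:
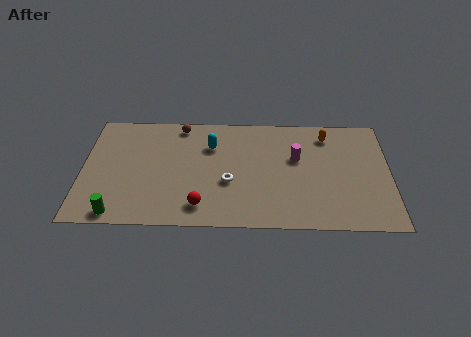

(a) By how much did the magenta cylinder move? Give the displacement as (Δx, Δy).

(-3.1, -1.0)

The magenta cylinder was at about (14.8, 6.5) and moved to about (11.7, 5.5).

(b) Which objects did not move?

the orange capsule and the red sphere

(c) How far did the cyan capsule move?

2.5

The cyan capsule moved from about (9.1, 5.1) to (7.0, 6.4), a distance of √(2.1² + 1.3²) ≈ 2.5.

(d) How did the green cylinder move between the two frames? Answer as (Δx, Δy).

(-2.2, -2.5)

The green cylinder started near (4.2, 3.4) and ended near (2.0, 0.9).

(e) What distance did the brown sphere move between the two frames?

2.5

From (6.6, 5.9) to (5.3, 8.0), the brown sphere covered √(1.3² + 2.1²) ≈ 2.5 units.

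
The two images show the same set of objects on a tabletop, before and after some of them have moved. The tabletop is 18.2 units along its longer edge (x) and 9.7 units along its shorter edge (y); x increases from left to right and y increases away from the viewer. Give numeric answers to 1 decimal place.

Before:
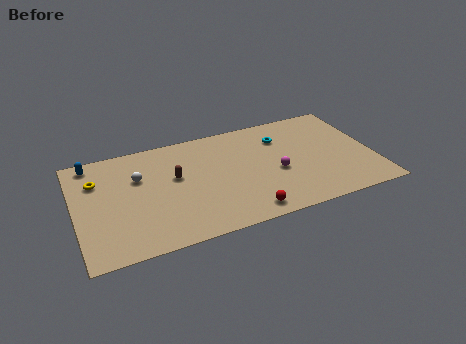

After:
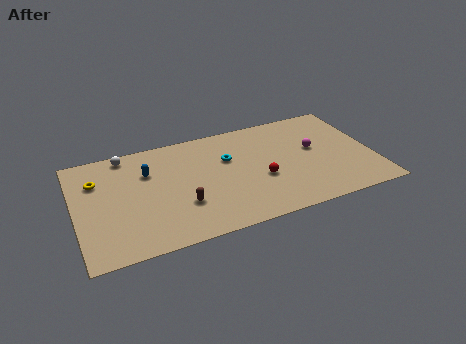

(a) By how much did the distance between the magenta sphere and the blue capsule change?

-1.6

The distance was about 11.9 in the first image and 10.3 in the second, so they moved 1.6 units closer together.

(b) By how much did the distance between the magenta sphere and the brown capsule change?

+2.4

Before: roughly 6.3 units apart; after: 8.7. That's 2.4 units further apart.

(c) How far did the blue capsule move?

3.8

The blue capsule was near (1.2, 8.6) before and (4.5, 6.7) after, so it travelled √(3.3² + 1.9²) ≈ 3.8 units.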